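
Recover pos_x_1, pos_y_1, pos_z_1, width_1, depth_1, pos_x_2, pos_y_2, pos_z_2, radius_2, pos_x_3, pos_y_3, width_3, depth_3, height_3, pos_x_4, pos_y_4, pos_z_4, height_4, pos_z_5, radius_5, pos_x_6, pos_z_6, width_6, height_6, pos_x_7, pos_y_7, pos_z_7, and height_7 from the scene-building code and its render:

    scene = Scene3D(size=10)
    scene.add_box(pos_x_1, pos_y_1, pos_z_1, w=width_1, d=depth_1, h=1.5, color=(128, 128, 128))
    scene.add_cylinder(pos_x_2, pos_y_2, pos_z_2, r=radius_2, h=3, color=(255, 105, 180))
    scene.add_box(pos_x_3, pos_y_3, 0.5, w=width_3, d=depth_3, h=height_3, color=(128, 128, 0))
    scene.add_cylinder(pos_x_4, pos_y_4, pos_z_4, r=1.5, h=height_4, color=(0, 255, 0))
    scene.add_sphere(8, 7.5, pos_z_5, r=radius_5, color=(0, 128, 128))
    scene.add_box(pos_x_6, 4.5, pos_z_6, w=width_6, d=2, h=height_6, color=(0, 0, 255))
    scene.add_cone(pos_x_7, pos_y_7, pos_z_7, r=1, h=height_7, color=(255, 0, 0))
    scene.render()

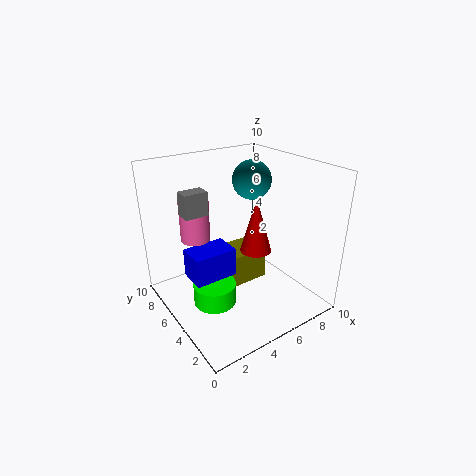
pos_x_1 = 1
pos_y_1 = 4.5
pos_z_1 = 7.5
width_1 = 1.5
depth_1 = 1
pos_x_2 = 2.5
pos_y_2 = 6.5
pos_z_2 = 5
radius_2 = 1
pos_x_3 = 5
pos_y_3 = 5.5
width_3 = 3
depth_3 = 2.5
height_3 = 2.5
pos_x_4 = 3
pos_y_4 = 5
pos_z_4 = 0.5
height_4 = 1.5
pos_z_5 = 8
radius_5 = 1.5
pos_x_6 = 1.5
pos_z_6 = 2.5
width_6 = 3
height_6 = 2
pos_x_7 = 5
pos_y_7 = 3
pos_z_7 = 5
height_7 = 3.5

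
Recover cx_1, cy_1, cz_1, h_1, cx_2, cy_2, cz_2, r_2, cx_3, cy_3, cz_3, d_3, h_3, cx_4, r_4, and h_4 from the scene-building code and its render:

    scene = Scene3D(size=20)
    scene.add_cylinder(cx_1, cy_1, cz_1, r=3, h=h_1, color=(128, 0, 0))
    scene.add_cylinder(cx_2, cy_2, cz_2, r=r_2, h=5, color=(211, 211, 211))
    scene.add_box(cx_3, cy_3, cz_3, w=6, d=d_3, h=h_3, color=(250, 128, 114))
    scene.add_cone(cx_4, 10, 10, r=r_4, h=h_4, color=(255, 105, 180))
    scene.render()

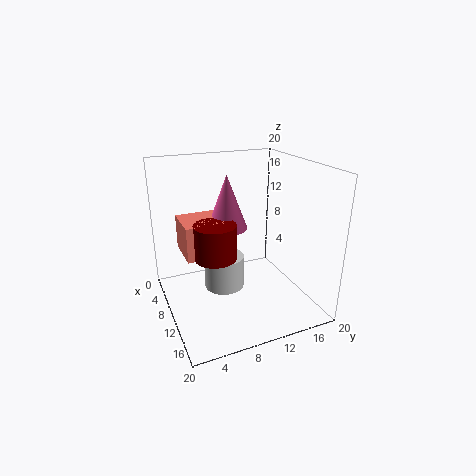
cx_1 = 9; cy_1 = 7; cz_1 = 7; h_1 = 5; cx_2 = 7; cy_2 = 9; cz_2 = 1; r_2 = 3; cx_3 = 3; cy_3 = 3; cz_3 = 7; d_3 = 6; h_3 = 5; cx_4 = 6; r_4 = 3; h_4 = 8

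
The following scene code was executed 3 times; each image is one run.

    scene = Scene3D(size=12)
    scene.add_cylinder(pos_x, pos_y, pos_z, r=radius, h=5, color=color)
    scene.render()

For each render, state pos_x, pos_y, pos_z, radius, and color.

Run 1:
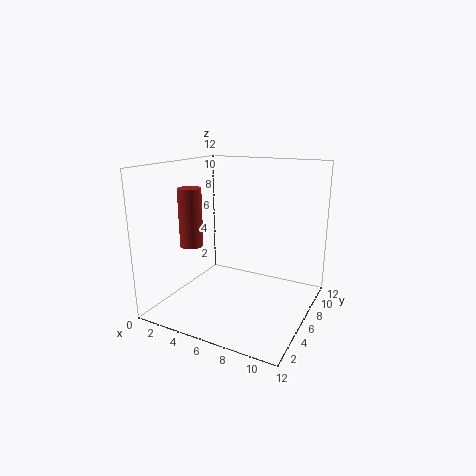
pos_x = 2; pos_y = 5; pos_z = 5; radius = 1; color = 'brown'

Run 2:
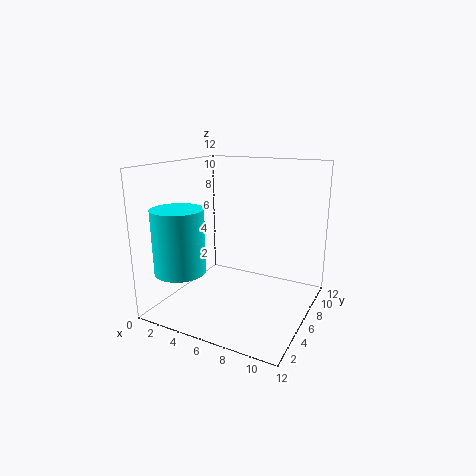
pos_x = 3; pos_y = 2; pos_z = 4; radius = 2; color = 'cyan'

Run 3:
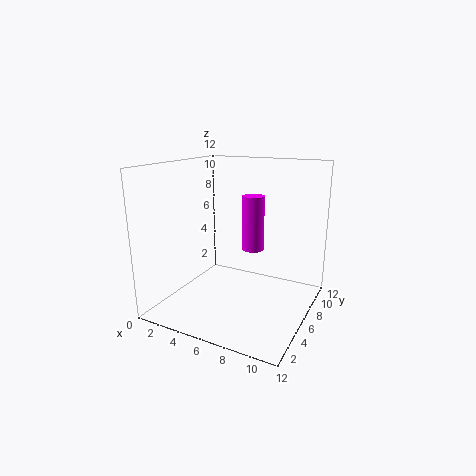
pos_x = 6; pos_y = 9; pos_z = 4; radius = 1; color = 'magenta'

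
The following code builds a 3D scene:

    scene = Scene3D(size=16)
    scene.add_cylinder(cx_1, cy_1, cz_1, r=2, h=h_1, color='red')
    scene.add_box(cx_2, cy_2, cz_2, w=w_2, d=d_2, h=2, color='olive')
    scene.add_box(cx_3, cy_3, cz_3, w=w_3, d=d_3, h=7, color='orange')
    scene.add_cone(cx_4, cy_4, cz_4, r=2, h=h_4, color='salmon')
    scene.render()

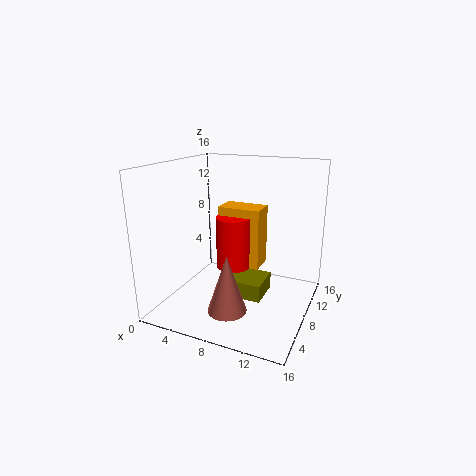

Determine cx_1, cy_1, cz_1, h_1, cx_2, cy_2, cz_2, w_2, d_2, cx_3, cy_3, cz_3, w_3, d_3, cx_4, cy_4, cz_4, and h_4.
cx_1 = 7, cy_1 = 9, cz_1 = 4, h_1 = 6, cx_2 = 6, cy_2 = 7, cz_2 = 1, w_2 = 5, d_2 = 4, cx_3 = 5, cy_3 = 9, cz_3 = 4, w_3 = 5, d_3 = 3, cx_4 = 9, cy_4 = 3, cz_4 = 2, h_4 = 6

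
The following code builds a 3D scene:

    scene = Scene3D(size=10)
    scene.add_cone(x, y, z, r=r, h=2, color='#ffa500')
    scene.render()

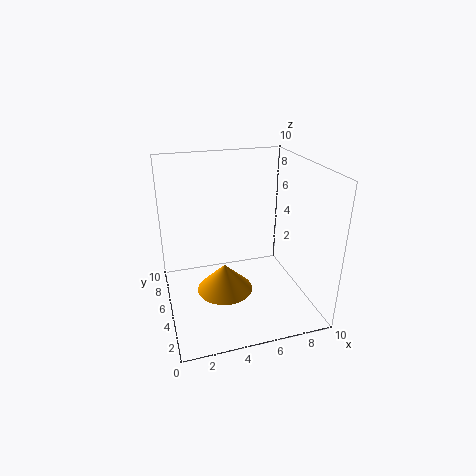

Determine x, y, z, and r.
x = 4, y = 5, z = 1, r = 2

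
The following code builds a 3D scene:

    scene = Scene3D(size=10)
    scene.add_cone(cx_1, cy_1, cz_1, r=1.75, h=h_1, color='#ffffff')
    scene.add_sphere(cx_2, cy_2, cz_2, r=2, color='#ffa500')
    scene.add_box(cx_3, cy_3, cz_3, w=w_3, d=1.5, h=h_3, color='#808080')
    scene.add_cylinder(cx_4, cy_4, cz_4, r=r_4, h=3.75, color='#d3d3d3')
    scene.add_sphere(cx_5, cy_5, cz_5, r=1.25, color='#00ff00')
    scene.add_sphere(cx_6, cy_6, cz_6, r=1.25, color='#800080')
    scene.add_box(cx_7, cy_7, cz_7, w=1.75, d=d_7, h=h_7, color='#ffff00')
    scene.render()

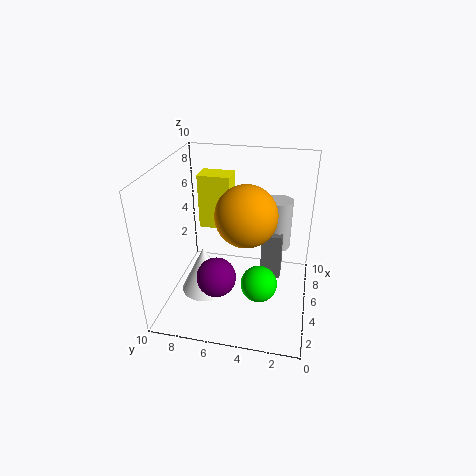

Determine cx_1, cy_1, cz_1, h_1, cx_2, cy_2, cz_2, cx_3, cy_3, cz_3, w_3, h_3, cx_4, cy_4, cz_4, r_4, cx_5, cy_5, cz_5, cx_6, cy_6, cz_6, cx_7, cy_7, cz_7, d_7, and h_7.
cx_1 = 4.75; cy_1 = 7.5; cz_1 = 0.5; h_1 = 3.5; cx_2 = 4; cy_2 = 4.25; cz_2 = 7.25; cx_3 = 6; cy_3 = 2; cz_3 = 1.25; w_3 = 1.25; h_3 = 3.5; cx_4 = 7.5; cy_4 = 2.5; cz_4 = 3.25; r_4 = 1; cx_5 = 3.75; cy_5 = 3.25; cz_5 = 2.25; cx_6 = 2; cy_6 = 5.75; cz_6 = 3.75; cx_7 = 7.75; cy_7 = 6.25; cz_7 = 4; d_7 = 2.5; h_7 = 4.25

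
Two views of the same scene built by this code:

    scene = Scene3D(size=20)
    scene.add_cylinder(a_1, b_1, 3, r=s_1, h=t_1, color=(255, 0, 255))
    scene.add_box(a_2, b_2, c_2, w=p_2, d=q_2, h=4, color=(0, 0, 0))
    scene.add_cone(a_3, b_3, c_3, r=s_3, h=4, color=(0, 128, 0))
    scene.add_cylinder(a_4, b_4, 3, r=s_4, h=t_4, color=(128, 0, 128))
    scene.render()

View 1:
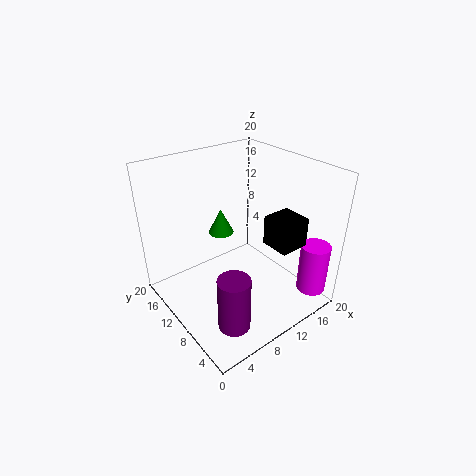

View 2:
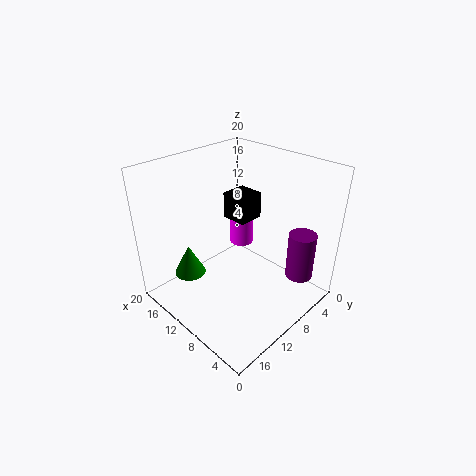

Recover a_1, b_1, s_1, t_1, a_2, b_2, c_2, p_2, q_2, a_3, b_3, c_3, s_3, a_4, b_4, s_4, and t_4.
a_1 = 17, b_1 = 2, s_1 = 2, t_1 = 7, a_2 = 12, b_2 = 3, c_2 = 10, p_2 = 4, q_2 = 4, a_3 = 12, b_3 = 17, c_3 = 7, s_3 = 2, a_4 = 4, b_4 = 3, s_4 = 2, t_4 = 7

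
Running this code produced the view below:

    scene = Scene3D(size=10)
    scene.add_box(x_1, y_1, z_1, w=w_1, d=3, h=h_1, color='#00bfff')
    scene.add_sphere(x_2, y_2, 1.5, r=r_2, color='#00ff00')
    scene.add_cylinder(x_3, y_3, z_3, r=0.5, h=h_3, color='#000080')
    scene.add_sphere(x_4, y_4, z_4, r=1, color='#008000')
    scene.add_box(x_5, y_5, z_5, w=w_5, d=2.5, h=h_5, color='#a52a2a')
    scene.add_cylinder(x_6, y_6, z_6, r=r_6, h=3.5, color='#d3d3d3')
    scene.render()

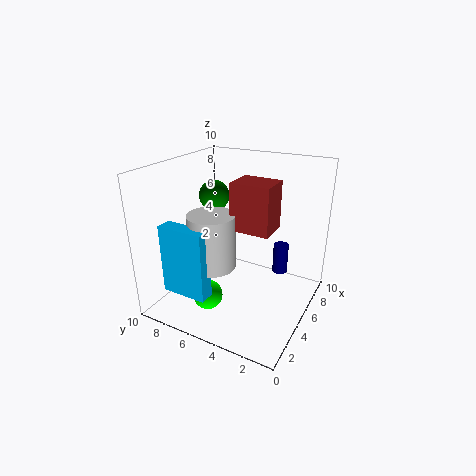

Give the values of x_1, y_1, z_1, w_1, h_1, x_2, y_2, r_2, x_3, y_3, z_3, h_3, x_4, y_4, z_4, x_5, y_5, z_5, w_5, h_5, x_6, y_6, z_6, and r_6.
x_1 = 0.5
y_1 = 5
z_1 = 2.5
w_1 = 1
h_1 = 4.5
x_2 = 2.5
y_2 = 6
r_2 = 1
x_3 = 5.5
y_3 = 2
z_3 = 3
h_3 = 2
x_4 = 4.5
y_4 = 6.5
z_4 = 8
x_5 = 3
y_5 = 2
z_5 = 6.5
w_5 = 2
h_5 = 3
x_6 = 2.5
y_6 = 5.5
z_6 = 4
r_6 = 1.5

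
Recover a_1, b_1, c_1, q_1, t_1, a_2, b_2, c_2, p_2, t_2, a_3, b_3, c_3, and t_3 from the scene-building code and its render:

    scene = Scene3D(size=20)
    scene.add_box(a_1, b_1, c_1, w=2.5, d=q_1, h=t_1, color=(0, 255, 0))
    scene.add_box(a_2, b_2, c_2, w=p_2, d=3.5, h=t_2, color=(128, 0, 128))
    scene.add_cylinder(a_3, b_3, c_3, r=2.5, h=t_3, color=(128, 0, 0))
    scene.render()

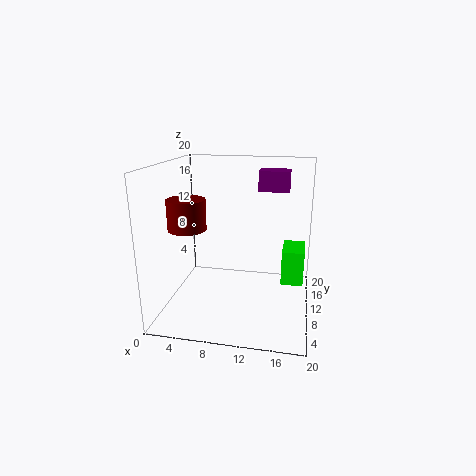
a_1 = 16.5, b_1 = 2.5, c_1 = 7.5, q_1 = 4, t_1 = 4, a_2 = 12, b_2 = 15, c_2 = 15.5, p_2 = 4.5, t_2 = 3, a_3 = 4, b_3 = 6.5, c_3 = 12, t_3 = 4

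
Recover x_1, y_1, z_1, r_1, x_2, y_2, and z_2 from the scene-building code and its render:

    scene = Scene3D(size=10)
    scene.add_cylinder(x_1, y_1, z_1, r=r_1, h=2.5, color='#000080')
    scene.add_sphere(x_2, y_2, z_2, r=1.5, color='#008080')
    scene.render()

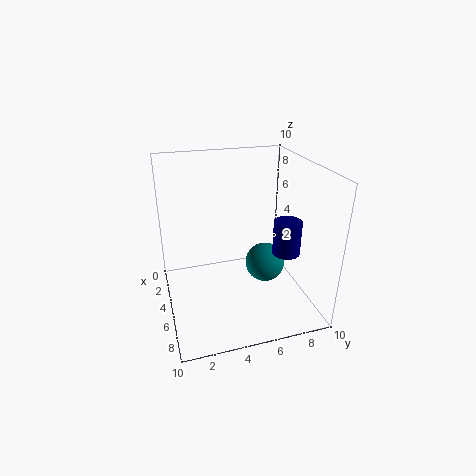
x_1 = 5.5, y_1 = 8.5, z_1 = 3.5, r_1 = 1, x_2 = 4, y_2 = 7.5, z_2 = 2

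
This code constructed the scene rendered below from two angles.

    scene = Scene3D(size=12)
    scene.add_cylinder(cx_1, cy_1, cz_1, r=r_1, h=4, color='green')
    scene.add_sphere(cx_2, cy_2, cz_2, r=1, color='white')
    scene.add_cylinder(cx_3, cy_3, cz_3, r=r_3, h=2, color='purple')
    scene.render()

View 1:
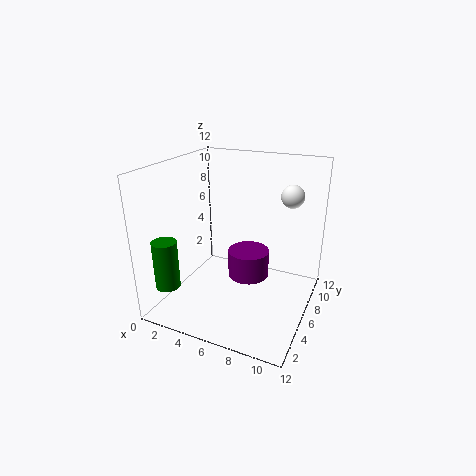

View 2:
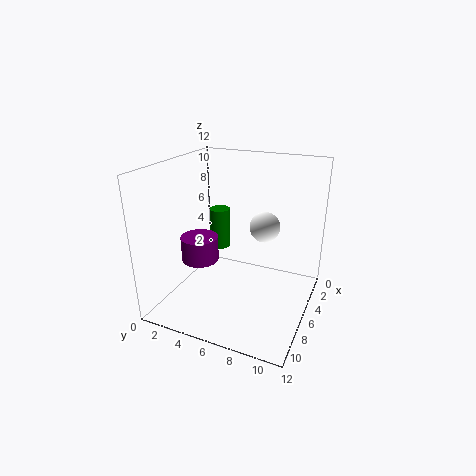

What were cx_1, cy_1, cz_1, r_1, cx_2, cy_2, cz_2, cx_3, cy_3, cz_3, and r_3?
cx_1 = 1.5, cy_1 = 2, cz_1 = 2.5, r_1 = 1, cx_2 = 9.5, cy_2 = 9.5, cz_2 = 9, cx_3 = 8, cy_3 = 3.5, cz_3 = 4.5, r_3 = 1.5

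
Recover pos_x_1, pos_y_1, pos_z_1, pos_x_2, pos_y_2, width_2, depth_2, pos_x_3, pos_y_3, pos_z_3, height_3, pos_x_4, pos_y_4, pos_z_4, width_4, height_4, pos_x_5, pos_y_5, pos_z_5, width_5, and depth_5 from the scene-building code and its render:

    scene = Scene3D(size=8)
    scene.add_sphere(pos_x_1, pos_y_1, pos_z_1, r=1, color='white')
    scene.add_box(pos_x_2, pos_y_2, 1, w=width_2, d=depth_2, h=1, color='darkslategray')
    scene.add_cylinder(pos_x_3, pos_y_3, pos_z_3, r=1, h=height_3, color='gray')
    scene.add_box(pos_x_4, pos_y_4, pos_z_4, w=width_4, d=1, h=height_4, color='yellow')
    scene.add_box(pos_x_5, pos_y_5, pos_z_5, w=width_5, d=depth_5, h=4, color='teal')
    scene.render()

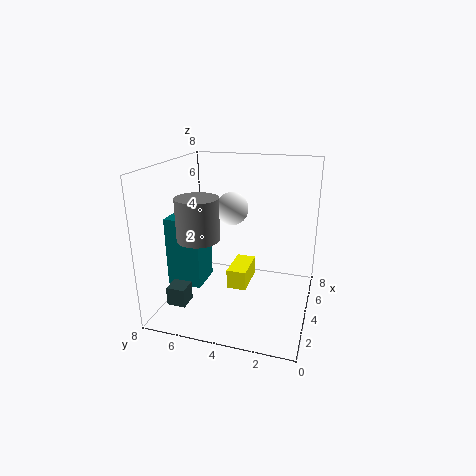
pos_x_1 = 6, pos_y_1 = 5, pos_z_1 = 5, pos_x_2 = 1, pos_y_2 = 6, width_2 = 1, depth_2 = 1, pos_x_3 = 1, pos_y_3 = 5, pos_z_3 = 5, height_3 = 2, pos_x_4 = 2, pos_y_4 = 3, pos_z_4 = 2, width_4 = 2, height_4 = 1, pos_x_5 = 3, pos_y_5 = 6, pos_z_5 = 1, width_5 = 2, depth_5 = 2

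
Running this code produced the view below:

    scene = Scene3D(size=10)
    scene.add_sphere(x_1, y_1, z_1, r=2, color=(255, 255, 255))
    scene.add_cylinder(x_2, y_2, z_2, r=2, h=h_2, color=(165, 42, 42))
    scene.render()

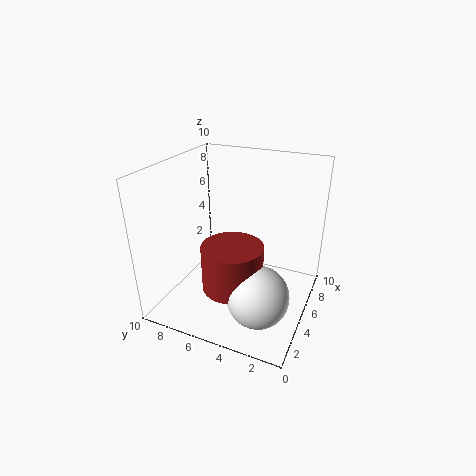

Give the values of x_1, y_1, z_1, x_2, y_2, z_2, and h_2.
x_1 = 2.5
y_1 = 2.5
z_1 = 2.5
x_2 = 3
y_2 = 4.5
z_2 = 2.5
h_2 = 3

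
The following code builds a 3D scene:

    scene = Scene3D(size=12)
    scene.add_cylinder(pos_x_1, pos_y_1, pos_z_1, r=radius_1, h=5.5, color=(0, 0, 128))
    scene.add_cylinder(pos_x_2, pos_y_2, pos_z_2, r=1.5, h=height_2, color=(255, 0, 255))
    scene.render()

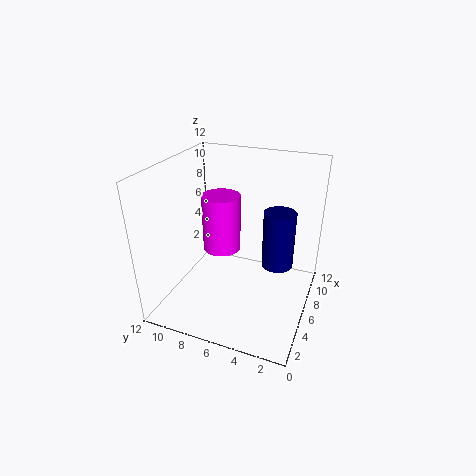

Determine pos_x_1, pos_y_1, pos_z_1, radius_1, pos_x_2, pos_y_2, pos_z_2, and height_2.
pos_x_1 = 10
pos_y_1 = 3.5
pos_z_1 = 1.5
radius_1 = 1.5
pos_x_2 = 5
pos_y_2 = 7
pos_z_2 = 5.5
height_2 = 4.5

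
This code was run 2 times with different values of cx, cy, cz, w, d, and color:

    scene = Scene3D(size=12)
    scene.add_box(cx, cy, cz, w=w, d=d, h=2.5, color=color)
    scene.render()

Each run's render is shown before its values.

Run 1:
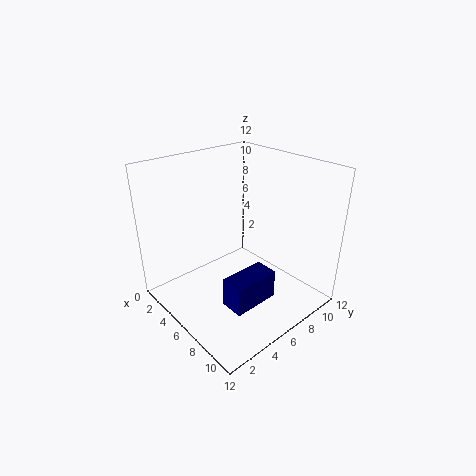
cx = 7
cy = 3.5
cz = 1
w = 2
d = 4
color = 'navy'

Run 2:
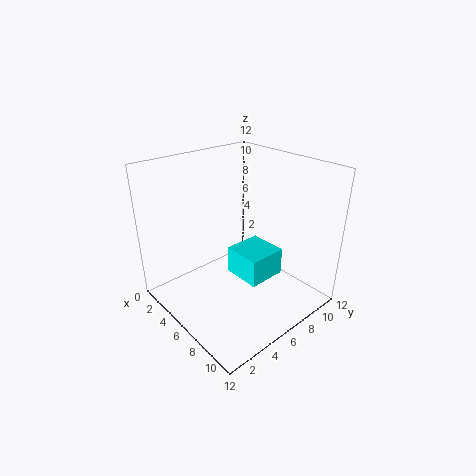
cx = 4
cy = 6.5
cz = 1.5
w = 3.5
d = 3.5
color = 'cyan'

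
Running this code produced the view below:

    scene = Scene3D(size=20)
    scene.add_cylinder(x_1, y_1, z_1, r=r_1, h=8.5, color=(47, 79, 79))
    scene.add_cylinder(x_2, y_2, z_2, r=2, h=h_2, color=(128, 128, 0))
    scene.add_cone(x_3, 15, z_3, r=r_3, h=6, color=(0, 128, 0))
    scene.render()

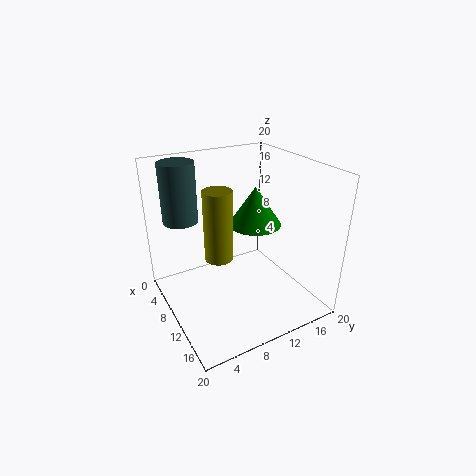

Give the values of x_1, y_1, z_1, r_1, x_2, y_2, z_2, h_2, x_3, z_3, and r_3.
x_1 = 4; y_1 = 4; z_1 = 11.5; r_1 = 2.5; x_2 = 9; y_2 = 7.5; z_2 = 7; h_2 = 10; x_3 = 6.5; z_3 = 9.5; r_3 = 4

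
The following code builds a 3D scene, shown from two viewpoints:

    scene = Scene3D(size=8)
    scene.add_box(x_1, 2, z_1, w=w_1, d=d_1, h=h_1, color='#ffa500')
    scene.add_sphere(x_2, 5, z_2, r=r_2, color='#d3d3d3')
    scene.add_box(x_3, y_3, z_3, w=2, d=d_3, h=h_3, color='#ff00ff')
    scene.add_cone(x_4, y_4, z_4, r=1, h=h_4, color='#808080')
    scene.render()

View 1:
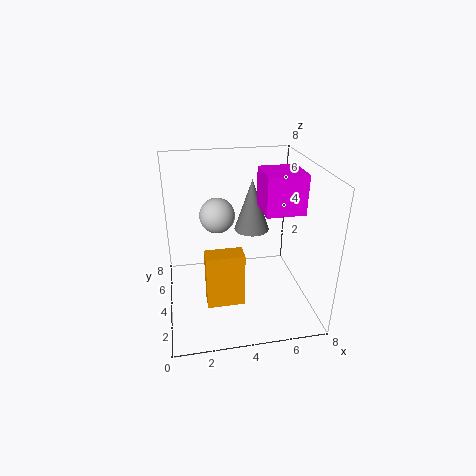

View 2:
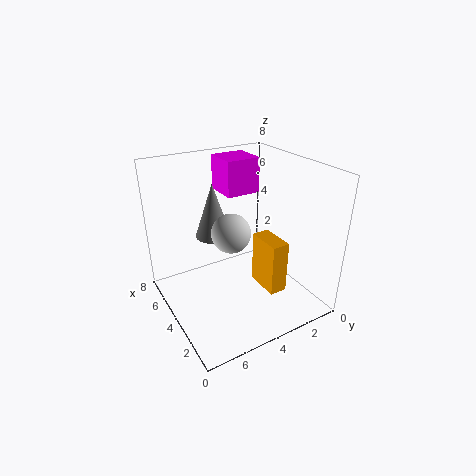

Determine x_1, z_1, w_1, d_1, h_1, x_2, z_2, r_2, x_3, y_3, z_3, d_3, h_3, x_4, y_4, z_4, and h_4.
x_1 = 2; z_1 = 1; w_1 = 2; d_1 = 1; h_1 = 3; x_2 = 3; z_2 = 5; r_2 = 1; x_3 = 5; y_3 = 2; z_3 = 6; d_3 = 2; h_3 = 2; x_4 = 5; y_4 = 5; z_4 = 4; h_4 = 3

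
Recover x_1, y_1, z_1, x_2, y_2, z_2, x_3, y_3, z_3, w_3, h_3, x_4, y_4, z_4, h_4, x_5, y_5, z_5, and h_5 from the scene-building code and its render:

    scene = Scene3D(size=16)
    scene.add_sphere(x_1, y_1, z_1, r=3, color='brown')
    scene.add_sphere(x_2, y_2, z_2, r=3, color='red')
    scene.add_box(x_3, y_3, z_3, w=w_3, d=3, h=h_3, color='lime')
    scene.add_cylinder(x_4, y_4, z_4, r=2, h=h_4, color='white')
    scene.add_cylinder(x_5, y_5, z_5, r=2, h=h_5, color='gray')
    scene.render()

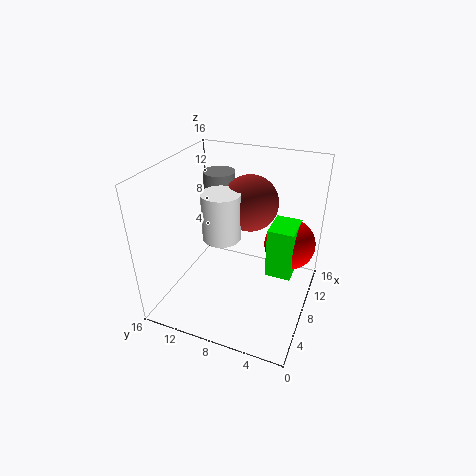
x_1 = 9, y_1 = 7, z_1 = 12, x_2 = 12, y_2 = 3, z_2 = 6, x_3 = 9, y_3 = 2, z_3 = 3, w_3 = 4, h_3 = 6, x_4 = 6, y_4 = 9, z_4 = 9, h_4 = 5, x_5 = 14, y_5 = 13, z_5 = 10, h_5 = 3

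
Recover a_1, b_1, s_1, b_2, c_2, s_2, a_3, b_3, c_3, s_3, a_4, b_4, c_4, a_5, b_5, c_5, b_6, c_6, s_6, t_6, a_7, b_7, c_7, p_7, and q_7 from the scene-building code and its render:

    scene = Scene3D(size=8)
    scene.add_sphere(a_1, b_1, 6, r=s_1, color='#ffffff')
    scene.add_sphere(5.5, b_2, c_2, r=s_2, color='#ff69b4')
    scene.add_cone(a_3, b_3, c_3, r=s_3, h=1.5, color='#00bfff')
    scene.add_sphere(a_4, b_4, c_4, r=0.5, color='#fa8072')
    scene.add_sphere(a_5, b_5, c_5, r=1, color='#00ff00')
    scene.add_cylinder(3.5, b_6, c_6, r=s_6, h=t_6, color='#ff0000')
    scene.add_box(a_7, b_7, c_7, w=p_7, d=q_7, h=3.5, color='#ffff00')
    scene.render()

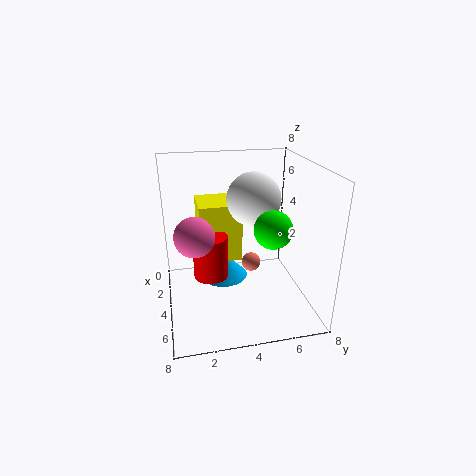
a_1 = 3.5, b_1 = 5, s_1 = 1.5, b_2 = 1.5, c_2 = 5, s_2 = 1, a_3 = 2, b_3 = 3.5, c_3 = 0.5, s_3 = 1.5, a_4 = 5, b_4 = 4.5, c_4 = 3, a_5 = 5.5, b_5 = 5.5, c_5 = 5, b_6 = 2.5, c_6 = 1.5, s_6 = 1, t_6 = 2.5, a_7 = 0.5, b_7 = 2, c_7 = 2, p_7 = 2.5, q_7 = 2.5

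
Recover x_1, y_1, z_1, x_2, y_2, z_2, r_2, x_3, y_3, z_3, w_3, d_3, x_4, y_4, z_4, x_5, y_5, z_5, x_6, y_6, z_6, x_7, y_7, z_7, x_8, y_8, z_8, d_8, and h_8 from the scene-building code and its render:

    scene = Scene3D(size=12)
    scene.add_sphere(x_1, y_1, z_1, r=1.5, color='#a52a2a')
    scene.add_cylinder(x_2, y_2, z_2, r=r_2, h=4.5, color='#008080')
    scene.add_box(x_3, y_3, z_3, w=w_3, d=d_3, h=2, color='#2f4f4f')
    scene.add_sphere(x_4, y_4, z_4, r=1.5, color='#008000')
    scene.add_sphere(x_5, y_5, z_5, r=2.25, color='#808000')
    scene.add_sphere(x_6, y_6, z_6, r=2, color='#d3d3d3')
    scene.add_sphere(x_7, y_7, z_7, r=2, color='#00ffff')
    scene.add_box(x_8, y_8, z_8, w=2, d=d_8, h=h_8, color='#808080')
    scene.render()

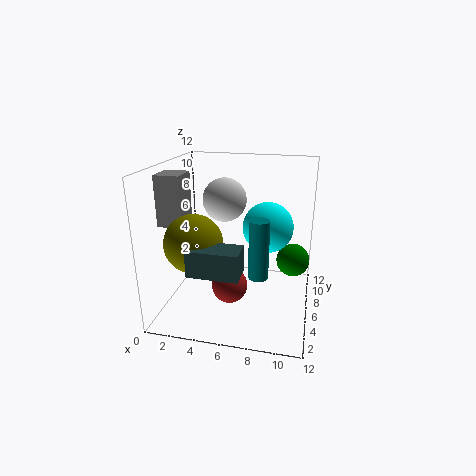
x_1 = 5.5, y_1 = 5, z_1 = 2, x_2 = 8.25, y_2 = 3, z_2 = 4.25, r_2 = 0.75, x_3 = 3.5, y_3 = 0.5, z_3 = 5, w_3 = 3.75, d_3 = 2, x_4 = 10.5, y_4 = 9, z_4 = 3, x_5 = 3.25, y_5 = 3, z_5 = 6.5, x_6 = 4, y_6 = 9.25, z_6 = 8.25, x_7 = 8.5, y_7 = 5.75, z_7 = 7.25, x_8 = 0.25, y_8 = 3.25, z_8 = 7.5, d_8 = 2.25, h_8 = 4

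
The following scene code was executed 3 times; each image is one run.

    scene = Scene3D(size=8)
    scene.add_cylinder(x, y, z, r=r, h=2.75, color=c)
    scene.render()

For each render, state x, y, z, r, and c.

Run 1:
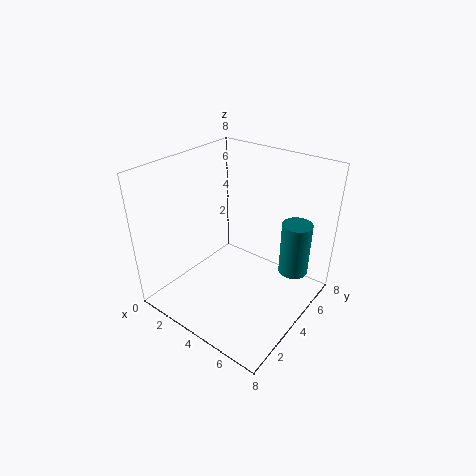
x = 7.25
y = 4.5
z = 3
r = 0.75
c = 'teal'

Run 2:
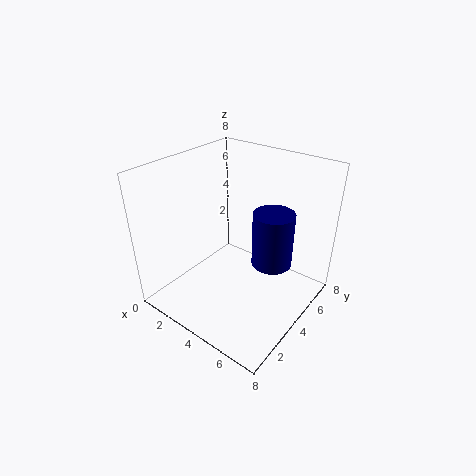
x = 6.5
y = 3.5
z = 3.75
r = 1
c = 'navy'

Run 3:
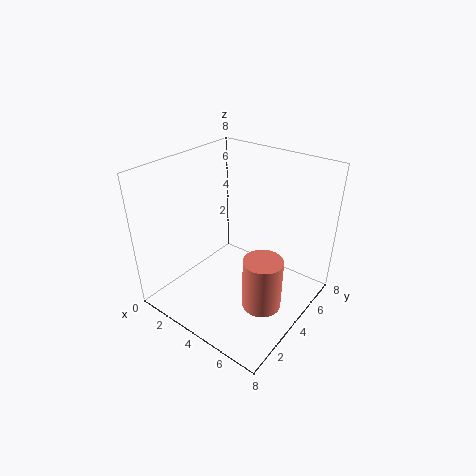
x = 6.5
y = 2.75
z = 1.5
r = 1
c = 'salmon'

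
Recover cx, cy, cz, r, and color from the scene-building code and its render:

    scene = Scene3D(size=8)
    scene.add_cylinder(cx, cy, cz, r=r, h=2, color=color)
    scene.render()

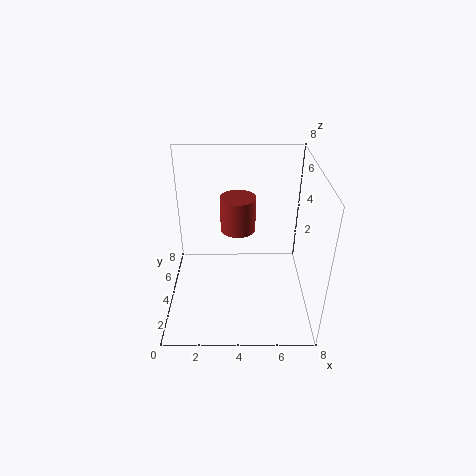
cx = 4; cy = 5; cz = 4; r = 1; color = 'brown'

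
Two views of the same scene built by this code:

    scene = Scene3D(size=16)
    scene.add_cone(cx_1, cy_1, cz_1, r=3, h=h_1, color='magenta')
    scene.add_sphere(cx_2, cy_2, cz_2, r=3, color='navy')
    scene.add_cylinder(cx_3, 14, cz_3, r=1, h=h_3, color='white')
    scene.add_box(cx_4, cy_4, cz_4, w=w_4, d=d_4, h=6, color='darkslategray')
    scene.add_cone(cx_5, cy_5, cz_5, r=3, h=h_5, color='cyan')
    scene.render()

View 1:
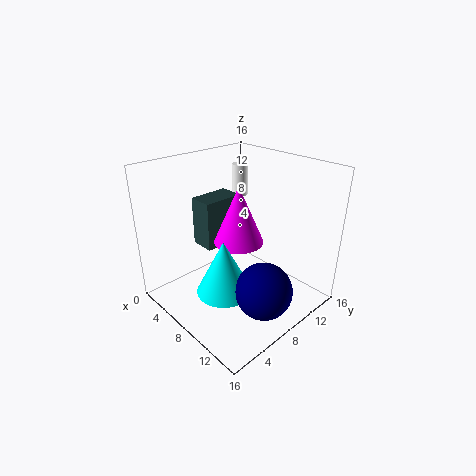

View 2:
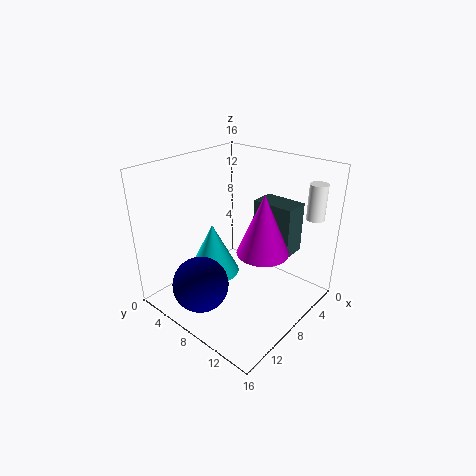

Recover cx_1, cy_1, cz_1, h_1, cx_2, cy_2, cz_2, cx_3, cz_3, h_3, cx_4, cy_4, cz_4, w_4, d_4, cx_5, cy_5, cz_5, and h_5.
cx_1 = 6, cy_1 = 10, cz_1 = 6, h_1 = 7, cx_2 = 13, cy_2 = 7, cz_2 = 4, cx_3 = 2, cz_3 = 10, h_3 = 4, cx_4 = 1, cy_4 = 7, cz_4 = 5, w_4 = 3, d_4 = 5, cx_5 = 9, cy_5 = 5, cz_5 = 3, h_5 = 6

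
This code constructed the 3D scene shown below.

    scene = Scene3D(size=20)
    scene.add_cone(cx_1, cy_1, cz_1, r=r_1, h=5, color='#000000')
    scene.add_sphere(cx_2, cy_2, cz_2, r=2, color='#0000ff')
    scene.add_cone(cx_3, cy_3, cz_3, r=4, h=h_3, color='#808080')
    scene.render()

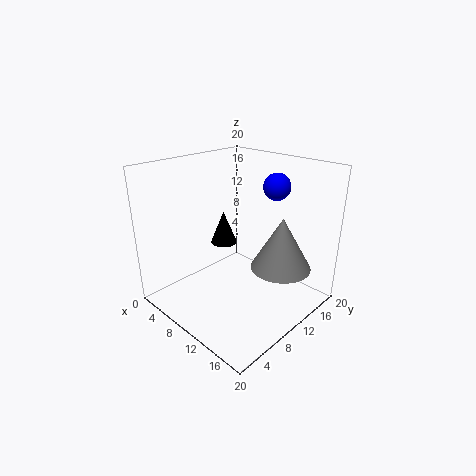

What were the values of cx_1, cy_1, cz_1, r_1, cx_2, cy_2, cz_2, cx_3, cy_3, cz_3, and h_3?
cx_1 = 5; cy_1 = 12; cz_1 = 7; r_1 = 2; cx_2 = 11; cy_2 = 17; cz_2 = 16; cx_3 = 16; cy_3 = 12; cz_3 = 7; h_3 = 7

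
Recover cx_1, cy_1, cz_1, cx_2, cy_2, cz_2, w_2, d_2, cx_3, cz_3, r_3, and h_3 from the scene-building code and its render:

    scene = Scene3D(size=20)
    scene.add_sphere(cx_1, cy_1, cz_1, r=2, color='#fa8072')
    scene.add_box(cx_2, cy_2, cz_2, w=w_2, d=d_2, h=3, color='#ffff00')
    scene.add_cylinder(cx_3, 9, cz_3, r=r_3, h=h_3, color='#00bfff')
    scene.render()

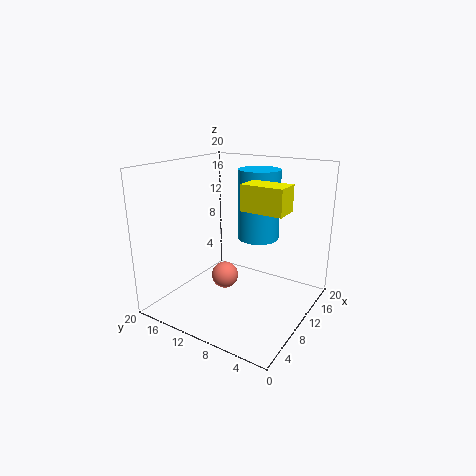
cx_1 = 11
cy_1 = 13
cz_1 = 3
cx_2 = 4
cy_2 = 1
cz_2 = 16
w_2 = 3
d_2 = 5
cx_3 = 14
cz_3 = 9
r_3 = 3
h_3 = 10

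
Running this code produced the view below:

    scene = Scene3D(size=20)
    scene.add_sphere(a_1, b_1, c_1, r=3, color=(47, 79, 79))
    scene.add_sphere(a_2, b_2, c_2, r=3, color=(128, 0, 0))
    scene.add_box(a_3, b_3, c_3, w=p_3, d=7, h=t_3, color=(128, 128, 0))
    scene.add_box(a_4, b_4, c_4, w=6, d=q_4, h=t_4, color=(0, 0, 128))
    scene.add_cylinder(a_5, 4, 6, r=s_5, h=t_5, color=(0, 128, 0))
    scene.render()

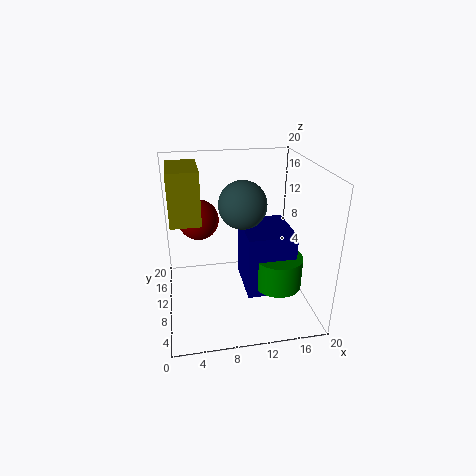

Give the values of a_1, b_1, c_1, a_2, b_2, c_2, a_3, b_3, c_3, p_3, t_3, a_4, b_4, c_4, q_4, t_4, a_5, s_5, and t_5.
a_1 = 10, b_1 = 7, c_1 = 16, a_2 = 5, b_2 = 15, c_2 = 11, a_3 = 1, b_3 = 8, c_3 = 13, p_3 = 4, t_3 = 7, a_4 = 10, b_4 = 3, c_4 = 5, q_4 = 7, t_4 = 8, a_5 = 14, s_5 = 3, t_5 = 4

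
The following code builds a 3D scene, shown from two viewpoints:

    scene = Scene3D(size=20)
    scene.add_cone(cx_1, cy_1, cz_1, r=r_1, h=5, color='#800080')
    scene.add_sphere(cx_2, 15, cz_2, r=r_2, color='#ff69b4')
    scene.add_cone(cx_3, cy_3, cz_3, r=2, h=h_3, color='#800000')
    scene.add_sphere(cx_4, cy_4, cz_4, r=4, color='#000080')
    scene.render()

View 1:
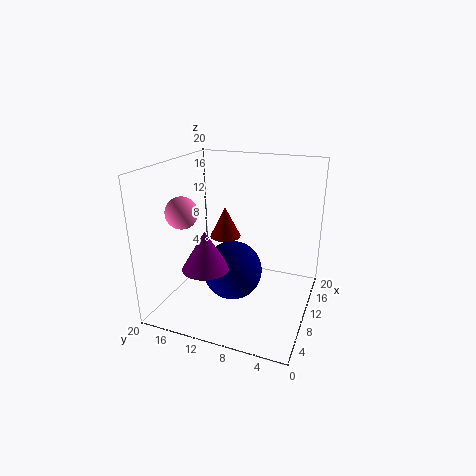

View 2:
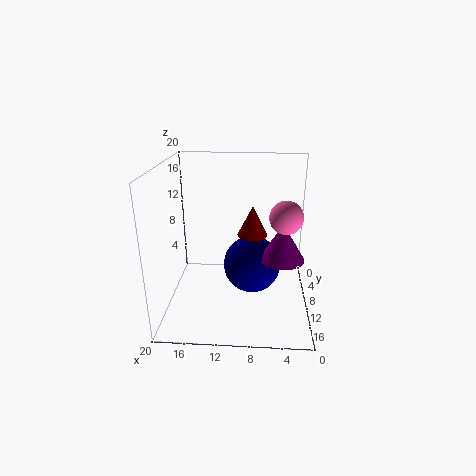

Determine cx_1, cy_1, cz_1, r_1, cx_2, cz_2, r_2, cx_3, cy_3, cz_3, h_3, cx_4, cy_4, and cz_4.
cx_1 = 4; cy_1 = 12; cz_1 = 8; r_1 = 3; cx_2 = 4; cz_2 = 15; r_2 = 2; cx_3 = 8; cy_3 = 11; cz_3 = 11; h_3 = 4; cx_4 = 8; cy_4 = 10; cz_4 = 6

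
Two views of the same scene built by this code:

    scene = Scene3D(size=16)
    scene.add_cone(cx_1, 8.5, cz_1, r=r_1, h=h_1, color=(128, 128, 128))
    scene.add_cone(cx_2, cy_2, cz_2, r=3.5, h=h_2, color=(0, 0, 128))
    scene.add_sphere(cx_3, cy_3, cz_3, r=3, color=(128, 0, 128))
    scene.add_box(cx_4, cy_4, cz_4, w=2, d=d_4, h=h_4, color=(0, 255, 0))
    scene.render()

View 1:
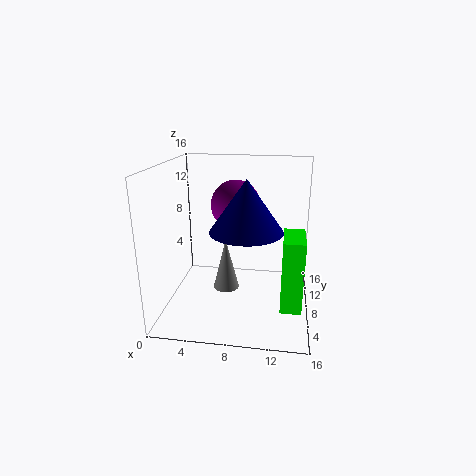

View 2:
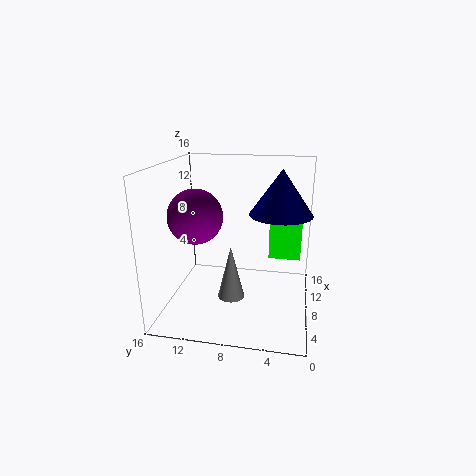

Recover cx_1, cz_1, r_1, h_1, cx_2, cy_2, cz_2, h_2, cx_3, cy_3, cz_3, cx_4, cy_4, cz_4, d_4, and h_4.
cx_1 = 6.5
cz_1 = 1.5
r_1 = 1.5
h_1 = 6
cx_2 = 9.5
cy_2 = 3.5
cz_2 = 10.5
h_2 = 5
cx_3 = 7
cy_3 = 12.5
cz_3 = 10.5
cx_4 = 13
cy_4 = 1
cz_4 = 3.5
d_4 = 4
h_4 = 7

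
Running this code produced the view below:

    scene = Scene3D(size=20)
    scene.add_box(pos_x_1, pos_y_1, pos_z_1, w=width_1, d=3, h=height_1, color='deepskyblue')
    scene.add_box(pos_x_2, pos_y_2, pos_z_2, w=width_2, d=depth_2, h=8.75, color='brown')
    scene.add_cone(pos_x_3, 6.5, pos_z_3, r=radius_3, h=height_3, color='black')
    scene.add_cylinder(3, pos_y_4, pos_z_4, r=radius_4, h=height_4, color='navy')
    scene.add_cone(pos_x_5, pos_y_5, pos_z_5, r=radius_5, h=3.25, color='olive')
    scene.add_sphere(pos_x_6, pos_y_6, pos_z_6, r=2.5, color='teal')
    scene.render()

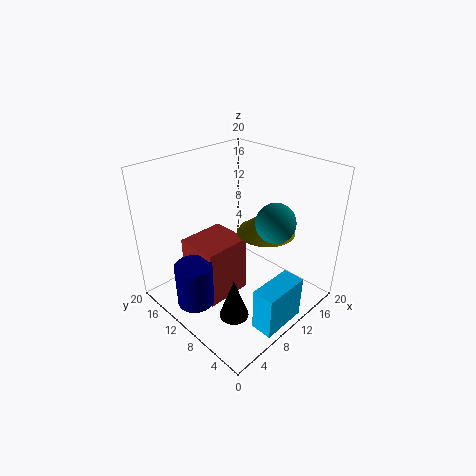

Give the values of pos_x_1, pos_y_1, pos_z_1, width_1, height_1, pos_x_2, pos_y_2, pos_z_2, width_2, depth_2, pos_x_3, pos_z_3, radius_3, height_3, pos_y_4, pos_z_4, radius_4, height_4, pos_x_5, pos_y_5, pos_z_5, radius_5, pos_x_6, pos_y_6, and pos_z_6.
pos_x_1 = 6.5; pos_y_1 = 0.75; pos_z_1 = 0.25; width_1 = 6.5; height_1 = 6; pos_x_2 = 5; pos_y_2 = 10.25; pos_z_2 = 0.25; width_2 = 7; depth_2 = 6.25; pos_x_3 = 5.75; pos_z_3 = 1; radius_3 = 2; height_3 = 5.75; pos_y_4 = 11.25; pos_z_4 = 2.25; radius_4 = 2.5; height_4 = 6; pos_x_5 = 14.75; pos_y_5 = 9; pos_z_5 = 9.5; radius_5 = 4.25; pos_x_6 = 10.75; pos_y_6 = 4.25; pos_z_6 = 14.25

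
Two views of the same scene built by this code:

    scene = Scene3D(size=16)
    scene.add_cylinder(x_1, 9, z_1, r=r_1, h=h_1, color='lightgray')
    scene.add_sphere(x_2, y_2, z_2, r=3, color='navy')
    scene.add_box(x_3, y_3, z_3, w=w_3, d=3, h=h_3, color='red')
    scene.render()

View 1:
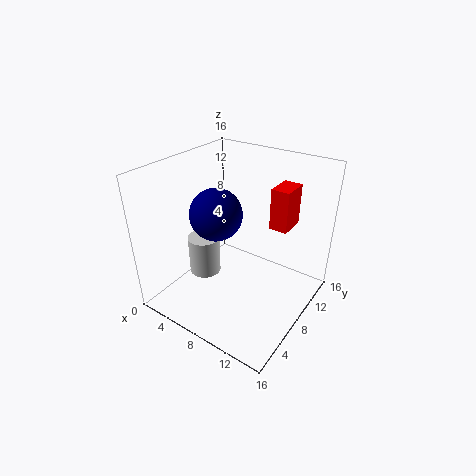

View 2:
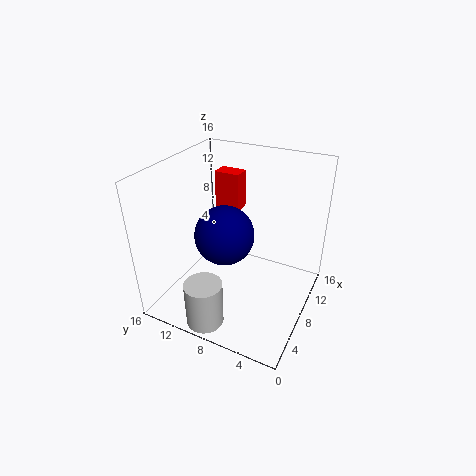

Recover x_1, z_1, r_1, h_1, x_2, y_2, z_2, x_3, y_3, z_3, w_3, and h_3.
x_1 = 2; z_1 = 0.5; r_1 = 2; h_1 = 5; x_2 = 5; y_2 = 8; z_2 = 10; x_3 = 11; y_3 = 9.5; z_3 = 9.5; w_3 = 2; h_3 = 4.5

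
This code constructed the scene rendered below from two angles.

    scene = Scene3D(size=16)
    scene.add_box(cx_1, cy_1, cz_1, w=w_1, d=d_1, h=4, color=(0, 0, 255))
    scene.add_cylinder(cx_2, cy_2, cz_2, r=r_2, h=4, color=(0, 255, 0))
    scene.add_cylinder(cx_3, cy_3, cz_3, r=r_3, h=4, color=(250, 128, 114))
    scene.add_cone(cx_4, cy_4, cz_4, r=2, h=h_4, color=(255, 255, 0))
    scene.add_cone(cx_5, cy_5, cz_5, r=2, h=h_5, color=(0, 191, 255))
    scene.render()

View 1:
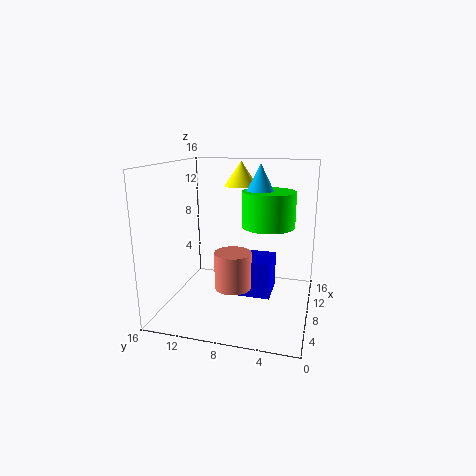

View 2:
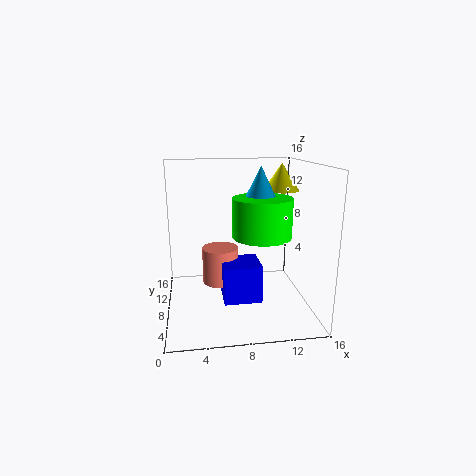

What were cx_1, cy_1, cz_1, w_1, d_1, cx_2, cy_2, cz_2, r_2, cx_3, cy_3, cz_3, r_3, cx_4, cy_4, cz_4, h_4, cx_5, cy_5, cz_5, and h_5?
cx_1 = 6, cy_1 = 4, cz_1 = 2, w_1 = 4, d_1 = 4, cx_2 = 10, cy_2 = 5, cz_2 = 9, r_2 = 3, cx_3 = 6, cy_3 = 8, cz_3 = 3, r_3 = 2, cx_4 = 13, cy_4 = 9, cz_4 = 13, h_4 = 3, cx_5 = 10, cy_5 = 6, cz_5 = 12, h_5 = 4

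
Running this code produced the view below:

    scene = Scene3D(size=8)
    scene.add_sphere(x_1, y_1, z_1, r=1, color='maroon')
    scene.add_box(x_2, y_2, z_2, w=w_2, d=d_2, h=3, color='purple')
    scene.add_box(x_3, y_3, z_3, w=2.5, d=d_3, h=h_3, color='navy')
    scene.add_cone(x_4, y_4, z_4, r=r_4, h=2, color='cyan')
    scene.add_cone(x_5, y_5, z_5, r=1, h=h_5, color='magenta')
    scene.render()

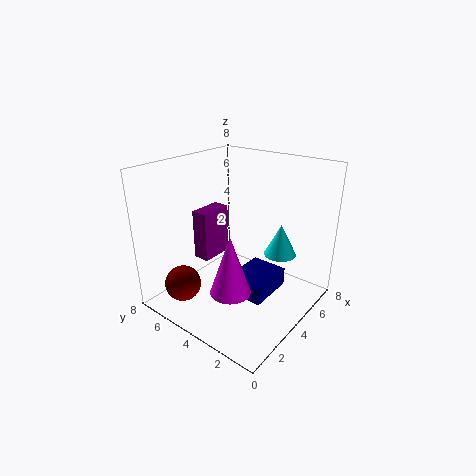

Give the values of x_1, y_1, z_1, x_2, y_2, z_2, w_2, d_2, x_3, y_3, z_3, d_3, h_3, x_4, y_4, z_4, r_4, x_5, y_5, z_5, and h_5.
x_1 = 1.5
y_1 = 6
z_1 = 1.5
x_2 = 3.5
y_2 = 6
z_2 = 2
w_2 = 2
d_2 = 1
x_3 = 2.5
y_3 = 1.5
z_3 = 1.5
d_3 = 2
h_3 = 1
x_4 = 7
y_4 = 3
z_4 = 2
r_4 = 1
x_5 = 1.5
y_5 = 2.5
z_5 = 2.5
h_5 = 3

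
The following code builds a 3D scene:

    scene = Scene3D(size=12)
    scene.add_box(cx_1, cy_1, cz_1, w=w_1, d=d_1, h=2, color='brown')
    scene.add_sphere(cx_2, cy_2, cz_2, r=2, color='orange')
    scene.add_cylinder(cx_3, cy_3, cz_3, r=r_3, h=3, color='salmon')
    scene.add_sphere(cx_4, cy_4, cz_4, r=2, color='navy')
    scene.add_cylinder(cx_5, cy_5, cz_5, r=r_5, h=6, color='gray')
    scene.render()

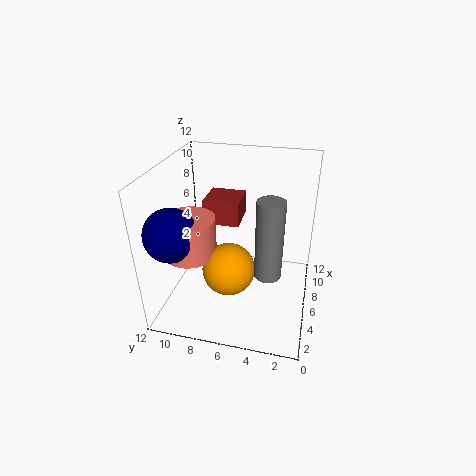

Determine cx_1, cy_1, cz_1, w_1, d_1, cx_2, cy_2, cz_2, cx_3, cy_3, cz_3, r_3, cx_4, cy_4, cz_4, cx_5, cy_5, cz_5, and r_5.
cx_1 = 6
cy_1 = 6
cz_1 = 7
w_1 = 3
d_1 = 3
cx_2 = 3
cy_2 = 6
cz_2 = 5
cx_3 = 3
cy_3 = 9
cz_3 = 6
r_3 = 2
cx_4 = 2
cy_4 = 10
cz_4 = 8
cx_5 = 3
cy_5 = 3
cz_5 = 5
r_5 = 1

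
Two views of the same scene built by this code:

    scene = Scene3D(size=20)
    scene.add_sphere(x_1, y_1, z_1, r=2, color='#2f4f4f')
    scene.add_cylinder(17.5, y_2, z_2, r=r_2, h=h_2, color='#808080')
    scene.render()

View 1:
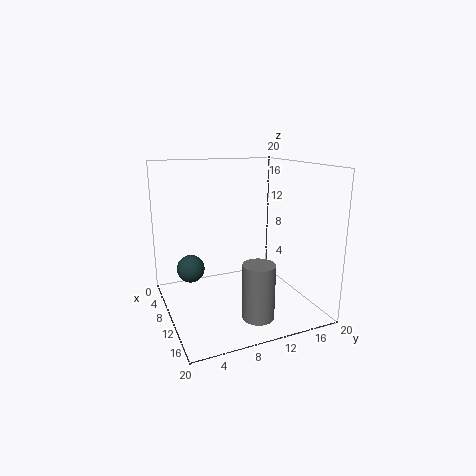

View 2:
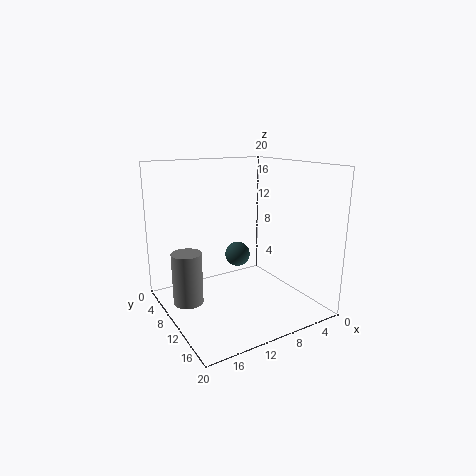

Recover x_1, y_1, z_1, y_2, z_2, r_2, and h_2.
x_1 = 6.5
y_1 = 4
z_1 = 5
y_2 = 9.5
z_2 = 2
r_2 = 2
h_2 = 7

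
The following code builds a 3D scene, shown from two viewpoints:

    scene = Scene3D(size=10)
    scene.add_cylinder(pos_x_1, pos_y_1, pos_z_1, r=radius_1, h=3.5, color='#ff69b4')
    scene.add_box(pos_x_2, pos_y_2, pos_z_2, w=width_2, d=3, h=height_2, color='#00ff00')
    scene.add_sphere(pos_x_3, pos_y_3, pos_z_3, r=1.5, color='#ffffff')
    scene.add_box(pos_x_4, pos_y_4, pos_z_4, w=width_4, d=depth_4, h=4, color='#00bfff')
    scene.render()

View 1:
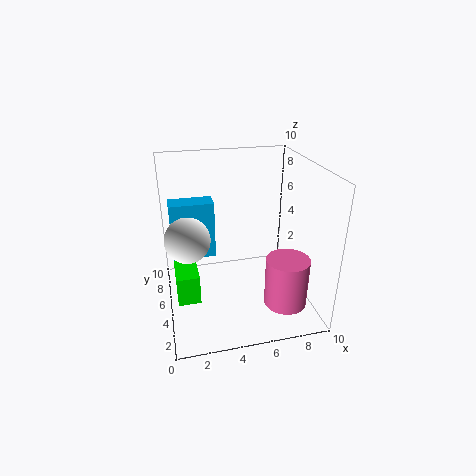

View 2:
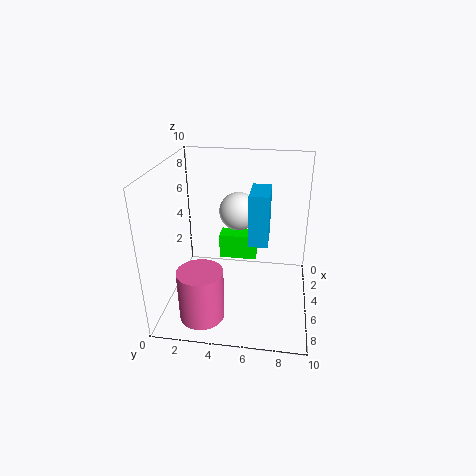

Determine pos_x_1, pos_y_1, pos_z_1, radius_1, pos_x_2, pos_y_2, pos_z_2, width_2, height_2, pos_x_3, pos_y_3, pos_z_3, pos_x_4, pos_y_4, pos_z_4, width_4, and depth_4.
pos_x_1 = 8
pos_y_1 = 3
pos_z_1 = 0.5
radius_1 = 1.5
pos_x_2 = 0.5
pos_y_2 = 3
pos_z_2 = 1.5
width_2 = 1.5
height_2 = 2
pos_x_3 = 1.5
pos_y_3 = 4.5
pos_z_3 = 5.5
pos_x_4 = 0.5
pos_y_4 = 5.5
pos_z_4 = 3.5
width_4 = 3
depth_4 = 1.5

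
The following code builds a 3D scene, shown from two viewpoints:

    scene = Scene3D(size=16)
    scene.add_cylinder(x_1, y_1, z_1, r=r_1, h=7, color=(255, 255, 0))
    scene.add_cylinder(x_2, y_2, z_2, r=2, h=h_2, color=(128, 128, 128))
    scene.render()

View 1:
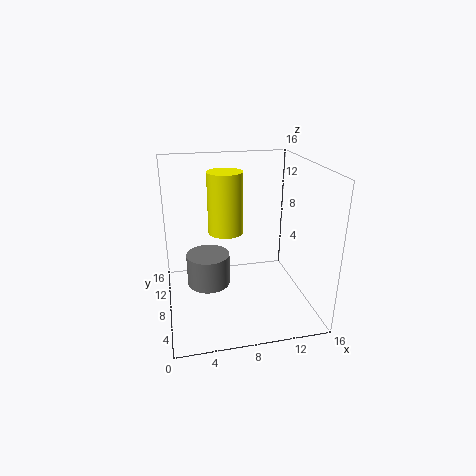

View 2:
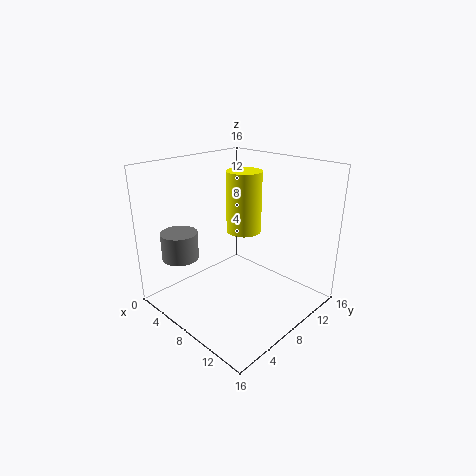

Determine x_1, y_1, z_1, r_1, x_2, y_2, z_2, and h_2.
x_1 = 7; y_1 = 10; z_1 = 8; r_1 = 2; x_2 = 4; y_2 = 3; z_2 = 6; h_2 = 3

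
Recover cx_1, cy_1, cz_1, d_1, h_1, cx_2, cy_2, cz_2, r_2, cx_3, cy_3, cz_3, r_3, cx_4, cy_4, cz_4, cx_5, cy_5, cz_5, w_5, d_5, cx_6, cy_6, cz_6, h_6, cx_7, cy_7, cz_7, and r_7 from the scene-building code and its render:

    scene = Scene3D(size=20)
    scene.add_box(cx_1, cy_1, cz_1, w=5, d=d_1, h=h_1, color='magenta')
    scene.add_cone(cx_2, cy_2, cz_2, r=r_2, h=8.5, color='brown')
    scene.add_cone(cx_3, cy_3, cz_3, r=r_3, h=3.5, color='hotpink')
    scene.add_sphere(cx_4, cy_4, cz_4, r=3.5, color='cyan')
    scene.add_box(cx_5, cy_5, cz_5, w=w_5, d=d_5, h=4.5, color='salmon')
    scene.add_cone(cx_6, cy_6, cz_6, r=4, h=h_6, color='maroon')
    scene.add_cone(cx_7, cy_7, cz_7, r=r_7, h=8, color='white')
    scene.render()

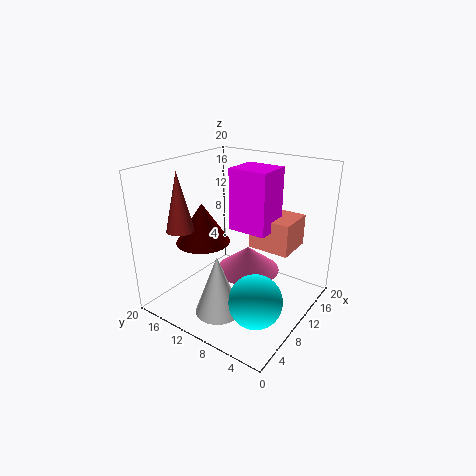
cx_1 = 10; cy_1 = 6; cz_1 = 11; d_1 = 5.5; h_1 = 8.5; cx_2 = 6.5; cy_2 = 17.5; cz_2 = 10.5; r_2 = 2; cx_3 = 11; cy_3 = 9; cz_3 = 5; r_3 = 4.5; cx_4 = 6; cy_4 = 4.5; cz_4 = 4; cx_5 = 12; cy_5 = 3.5; cz_5 = 8; w_5 = 5.5; d_5 = 6; cx_6 = 9.5; cy_6 = 16; cz_6 = 8; h_6 = 6; cx_7 = 4; cy_7 = 9; cz_7 = 2; r_7 = 3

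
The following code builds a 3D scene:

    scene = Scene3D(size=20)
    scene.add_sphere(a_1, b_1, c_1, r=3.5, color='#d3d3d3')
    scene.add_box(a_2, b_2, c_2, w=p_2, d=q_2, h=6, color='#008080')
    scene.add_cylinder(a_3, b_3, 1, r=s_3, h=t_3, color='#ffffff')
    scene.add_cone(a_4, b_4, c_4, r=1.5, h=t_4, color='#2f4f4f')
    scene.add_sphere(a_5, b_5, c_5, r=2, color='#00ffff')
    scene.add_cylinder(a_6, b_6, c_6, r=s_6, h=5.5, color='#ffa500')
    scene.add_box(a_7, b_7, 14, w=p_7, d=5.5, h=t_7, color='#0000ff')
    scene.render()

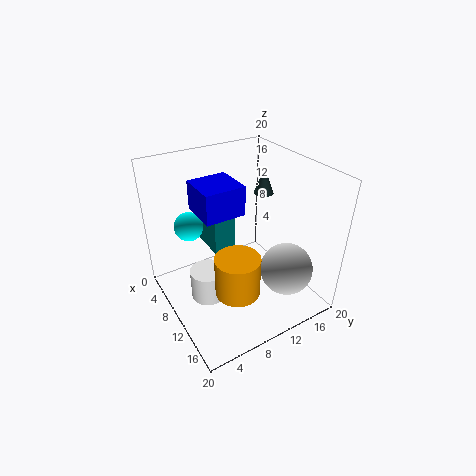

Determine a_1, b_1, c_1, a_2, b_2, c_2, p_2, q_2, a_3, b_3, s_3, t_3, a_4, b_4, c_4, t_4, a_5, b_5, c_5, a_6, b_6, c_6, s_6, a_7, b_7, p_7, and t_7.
a_1 = 16
b_1 = 14
c_1 = 7
a_2 = 4
b_2 = 6.5
c_2 = 8.5
p_2 = 6
q_2 = 3
a_3 = 9
b_3 = 5.5
s_3 = 2.5
t_3 = 4.5
a_4 = 6
b_4 = 17
c_4 = 13.5
t_4 = 4
a_5 = 6
b_5 = 4.5
c_5 = 11.5
a_6 = 14
b_6 = 7.5
c_6 = 4.5
s_6 = 3
a_7 = 5.5
b_7 = 5
p_7 = 5.5
t_7 = 4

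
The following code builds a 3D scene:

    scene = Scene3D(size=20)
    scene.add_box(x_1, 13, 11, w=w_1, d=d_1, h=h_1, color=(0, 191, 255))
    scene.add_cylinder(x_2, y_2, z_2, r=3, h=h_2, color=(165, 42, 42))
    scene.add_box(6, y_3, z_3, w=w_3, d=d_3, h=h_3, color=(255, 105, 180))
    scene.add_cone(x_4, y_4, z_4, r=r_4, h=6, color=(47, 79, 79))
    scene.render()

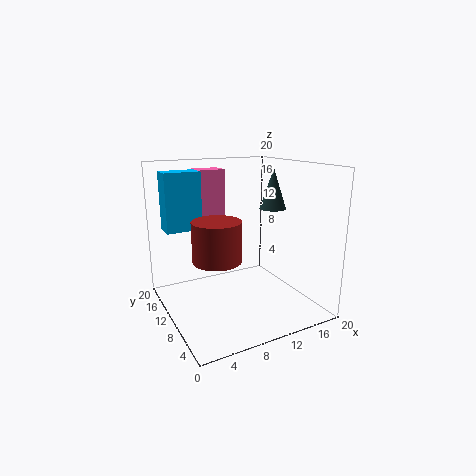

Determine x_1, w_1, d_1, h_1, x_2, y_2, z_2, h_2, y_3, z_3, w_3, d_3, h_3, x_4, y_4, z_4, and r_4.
x_1 = 1; w_1 = 5; d_1 = 3; h_1 = 8; x_2 = 5; y_2 = 6; z_2 = 9; h_2 = 5; y_3 = 14; z_3 = 11; w_3 = 4; d_3 = 3; h_3 = 8; x_4 = 17; y_4 = 12; z_4 = 13; r_4 = 2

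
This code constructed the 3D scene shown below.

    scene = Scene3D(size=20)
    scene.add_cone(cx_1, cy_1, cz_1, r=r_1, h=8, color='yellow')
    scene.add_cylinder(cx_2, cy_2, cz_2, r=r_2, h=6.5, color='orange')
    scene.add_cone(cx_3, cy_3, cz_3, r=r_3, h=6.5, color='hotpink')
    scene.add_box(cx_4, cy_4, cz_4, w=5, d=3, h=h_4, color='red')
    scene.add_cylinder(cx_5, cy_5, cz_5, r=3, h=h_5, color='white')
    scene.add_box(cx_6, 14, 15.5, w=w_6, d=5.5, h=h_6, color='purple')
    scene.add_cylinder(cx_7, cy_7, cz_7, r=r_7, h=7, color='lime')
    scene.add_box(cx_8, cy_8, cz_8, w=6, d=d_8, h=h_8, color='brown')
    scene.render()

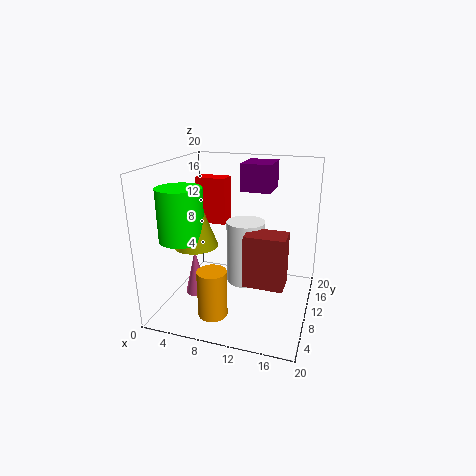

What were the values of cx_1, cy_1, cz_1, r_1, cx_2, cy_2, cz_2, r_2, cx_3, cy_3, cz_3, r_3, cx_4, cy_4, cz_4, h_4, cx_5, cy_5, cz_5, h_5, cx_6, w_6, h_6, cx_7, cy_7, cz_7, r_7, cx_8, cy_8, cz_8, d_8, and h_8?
cx_1 = 5; cy_1 = 7; cz_1 = 9.5; r_1 = 3; cx_2 = 8; cy_2 = 5; cz_2 = 0.5; r_2 = 2; cx_3 = 4.5; cy_3 = 7.5; cz_3 = 2; r_3 = 1.5; cx_4 = 0.5; cy_4 = 17; cz_4 = 9; h_4 = 7.5; cx_5 = 9.5; cy_5 = 15.5; cz_5 = 0.5; h_5 = 10; cx_6 = 9; w_6 = 4.5; h_6 = 4; cx_7 = 3.5; cy_7 = 6; cz_7 = 10.5; r_7 = 3; cx_8 = 10.5; cy_8 = 10.5; cz_8 = 2; d_8 = 4; h_8 = 8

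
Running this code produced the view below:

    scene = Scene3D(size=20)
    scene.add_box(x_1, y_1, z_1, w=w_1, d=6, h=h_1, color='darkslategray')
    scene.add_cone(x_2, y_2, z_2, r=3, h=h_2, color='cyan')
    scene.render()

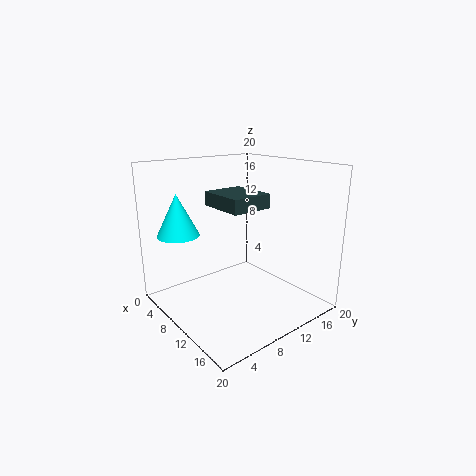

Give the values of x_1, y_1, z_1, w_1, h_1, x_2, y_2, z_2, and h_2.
x_1 = 5; y_1 = 8; z_1 = 14; w_1 = 7; h_1 = 2; x_2 = 4; y_2 = 4; z_2 = 10; h_2 = 6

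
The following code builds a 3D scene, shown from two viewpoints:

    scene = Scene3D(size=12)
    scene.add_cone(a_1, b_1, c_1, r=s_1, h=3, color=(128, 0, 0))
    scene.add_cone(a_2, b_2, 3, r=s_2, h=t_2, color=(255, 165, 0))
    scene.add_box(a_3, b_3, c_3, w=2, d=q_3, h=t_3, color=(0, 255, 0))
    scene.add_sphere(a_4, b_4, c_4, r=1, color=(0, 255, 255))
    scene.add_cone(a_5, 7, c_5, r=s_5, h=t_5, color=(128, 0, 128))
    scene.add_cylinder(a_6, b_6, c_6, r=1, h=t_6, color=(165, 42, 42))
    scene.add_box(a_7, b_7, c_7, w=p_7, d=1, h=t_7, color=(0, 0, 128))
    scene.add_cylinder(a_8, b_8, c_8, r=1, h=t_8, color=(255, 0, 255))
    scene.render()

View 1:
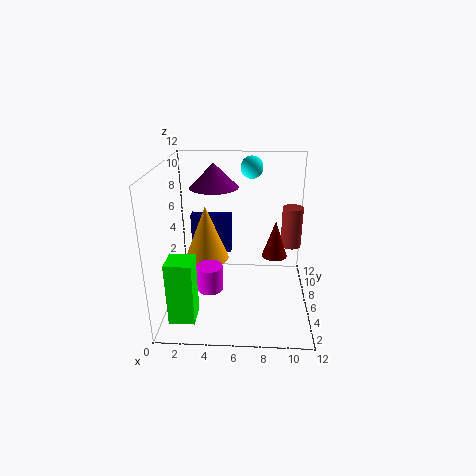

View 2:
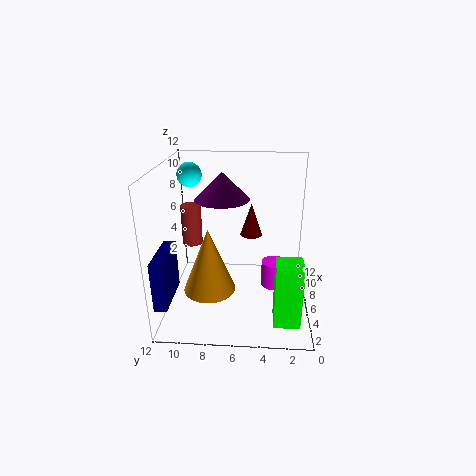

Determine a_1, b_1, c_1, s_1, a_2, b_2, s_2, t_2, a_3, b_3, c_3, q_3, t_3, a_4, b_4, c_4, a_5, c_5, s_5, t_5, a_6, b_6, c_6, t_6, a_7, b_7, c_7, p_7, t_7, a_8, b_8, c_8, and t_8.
a_1 = 9; b_1 = 5; c_1 = 5; s_1 = 1; a_2 = 3; b_2 = 8; s_2 = 2; t_2 = 5; a_3 = 1; b_3 = 1; c_3 = 1; q_3 = 2; t_3 = 5; a_4 = 7; b_4 = 10; c_4 = 11; a_5 = 4; c_5 = 10; s_5 = 2; t_5 = 2; a_6 = 11; b_6 = 11; c_6 = 3; t_6 = 4; a_7 = 1; b_7 = 11; c_7 = 2; p_7 = 4; t_7 = 4; a_8 = 4; b_8 = 3; c_8 = 3; t_8 = 2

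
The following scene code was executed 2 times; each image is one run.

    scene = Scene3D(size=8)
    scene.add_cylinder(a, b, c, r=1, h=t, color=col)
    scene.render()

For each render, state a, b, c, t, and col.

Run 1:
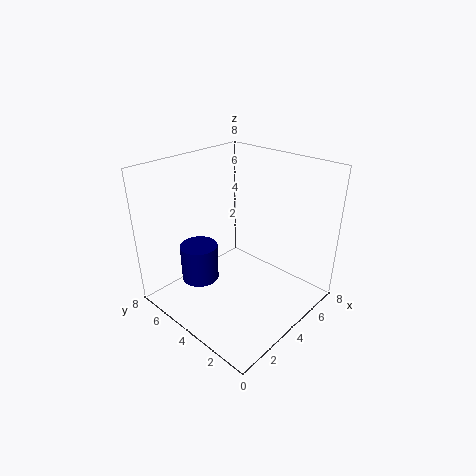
a = 2
b = 5
c = 2
t = 2
col = 'navy'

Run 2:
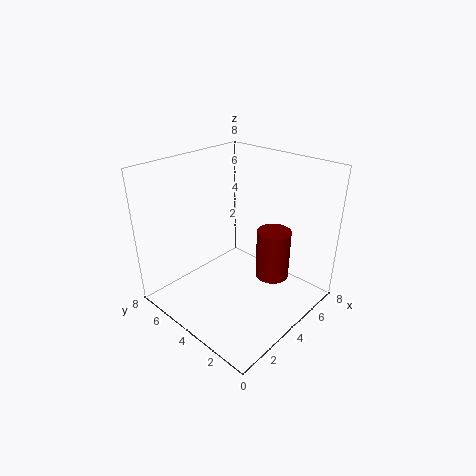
a = 6
b = 3
c = 1
t = 3
col = 'maroon'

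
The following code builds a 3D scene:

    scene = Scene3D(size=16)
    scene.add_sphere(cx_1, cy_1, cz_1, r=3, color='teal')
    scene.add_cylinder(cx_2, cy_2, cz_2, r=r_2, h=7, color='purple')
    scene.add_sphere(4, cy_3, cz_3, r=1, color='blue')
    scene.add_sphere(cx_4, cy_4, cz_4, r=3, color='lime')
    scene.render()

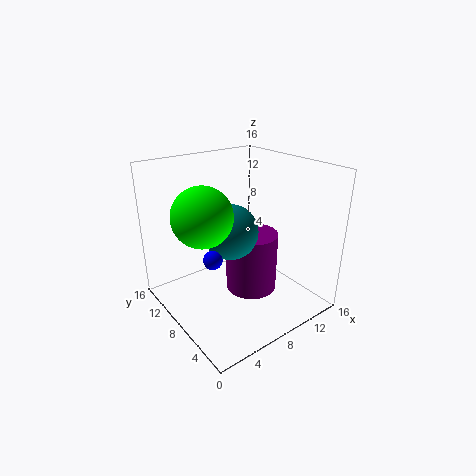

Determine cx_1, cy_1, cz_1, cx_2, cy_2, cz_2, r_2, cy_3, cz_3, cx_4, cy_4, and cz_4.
cx_1 = 7
cy_1 = 8
cz_1 = 9
cx_2 = 10
cy_2 = 8
cz_2 = 1
r_2 = 3
cy_3 = 7
cz_3 = 7
cx_4 = 3
cy_4 = 7
cz_4 = 12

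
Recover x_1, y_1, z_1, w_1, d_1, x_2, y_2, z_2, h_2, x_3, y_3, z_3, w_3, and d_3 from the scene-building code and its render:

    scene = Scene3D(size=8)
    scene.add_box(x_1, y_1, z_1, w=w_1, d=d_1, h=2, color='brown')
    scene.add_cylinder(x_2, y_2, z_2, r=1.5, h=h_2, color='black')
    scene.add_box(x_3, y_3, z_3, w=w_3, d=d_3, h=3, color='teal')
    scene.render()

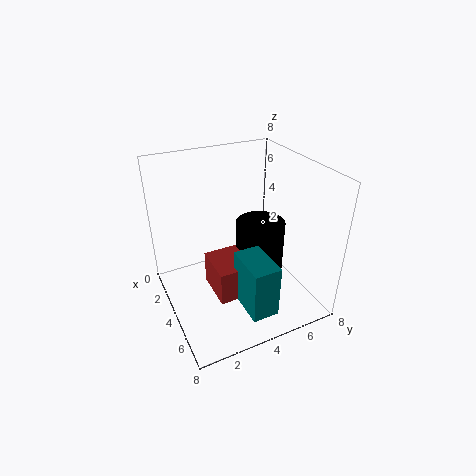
x_1 = 2.5, y_1 = 2.5, z_1 = 0.5, w_1 = 2.5, d_1 = 3, x_2 = 3, y_2 = 6, z_2 = 0.5, h_2 = 3.5, x_3 = 4.5, y_3 = 3.5, z_3 = 0.5, w_3 = 2.5, d_3 = 1.5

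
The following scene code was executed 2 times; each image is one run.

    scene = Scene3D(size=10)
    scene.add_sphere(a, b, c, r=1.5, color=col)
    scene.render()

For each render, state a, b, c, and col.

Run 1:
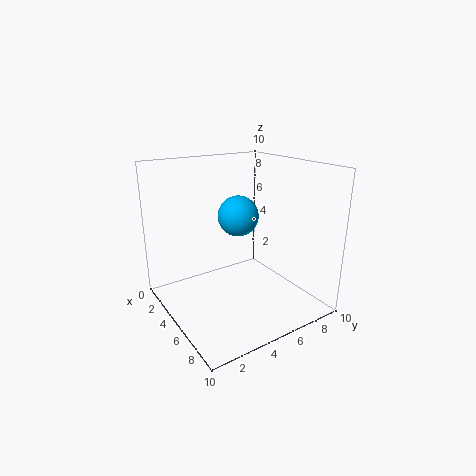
a = 3.5; b = 6; c = 6; col = 'deepskyblue'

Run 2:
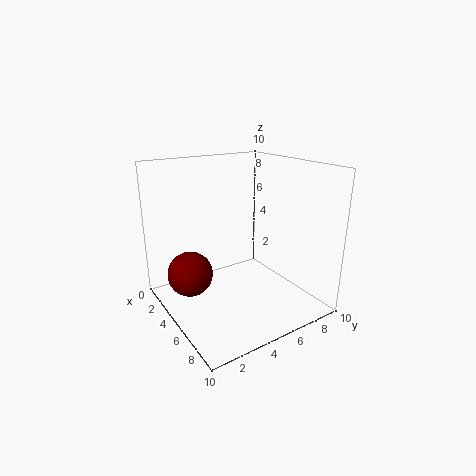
a = 4.5; b = 1.5; c = 3; col = 'maroon'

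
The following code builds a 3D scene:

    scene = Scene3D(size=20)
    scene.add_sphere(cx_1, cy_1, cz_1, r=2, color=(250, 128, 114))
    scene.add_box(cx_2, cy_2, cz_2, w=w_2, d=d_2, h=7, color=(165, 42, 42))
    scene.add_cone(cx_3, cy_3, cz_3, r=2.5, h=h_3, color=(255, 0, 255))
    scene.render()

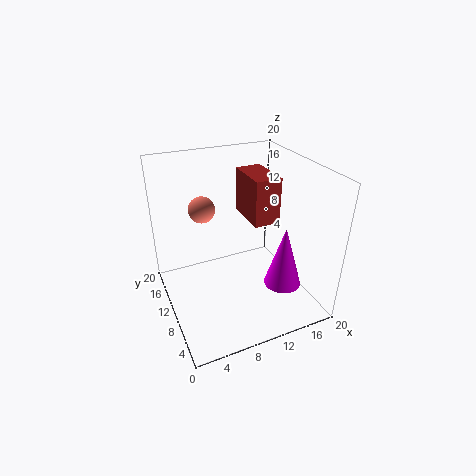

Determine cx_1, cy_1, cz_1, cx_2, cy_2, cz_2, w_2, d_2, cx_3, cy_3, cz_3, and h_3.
cx_1 = 7; cy_1 = 16.5; cz_1 = 12; cx_2 = 13.5; cy_2 = 11.5; cz_2 = 10; w_2 = 4; d_2 = 7; cx_3 = 14.5; cy_3 = 5; cz_3 = 4.5; h_3 = 8.5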